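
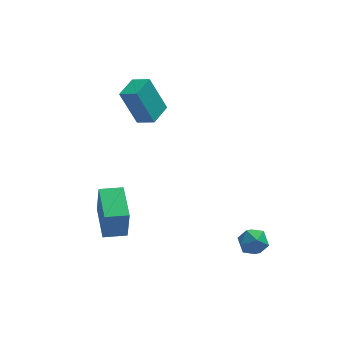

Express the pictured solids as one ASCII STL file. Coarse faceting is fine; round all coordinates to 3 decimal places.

solid 
facet normal -0.998 -0.049 0.049
outer loop
vertex -3.928 -3.966 0.682
vertex -4.009 -2.082 0.909
vertex -4.018 -3.773 -0.954
endloop
endfacet
facet normal 0.043 -0.992 -0.119
outer loop
vertex -2.911 -3.718 -1.009
vertex -3.928 -3.966 0.682
vertex -4.018 -3.773 -0.954
endloop
endfacet
facet normal -0.998 -0.049 0.049
outer loop
vertex -4.018 -3.773 -0.954
vertex -4.009 -2.082 0.909
vertex -4.099 -1.888 -0.727
endloop
endfacet
facet normal -0.055 0.117 -0.992
outer loop
vertex -4.099 -1.888 -0.727
vertex -2.911 -3.718 -1.009
vertex -4.018 -3.773 -0.954
endloop
endfacet
facet normal 0.055 -0.117 0.992
outer loop
vertex -3.928 -3.966 0.682
vertex -2.902 -2.027 0.854
vertex -4.009 -2.082 0.909
endloop
endfacet
facet normal 0.042 -0.992 -0.120
outer loop
vertex -2.821 -3.912 0.627
vertex -3.928 -3.966 0.682
vertex -2.911 -3.718 -1.009
endloop
endfacet
facet normal 0.055 -0.117 0.992
outer loop
vertex -2.821 -3.912 0.627
vertex -2.902 -2.027 0.854
vertex -3.928 -3.966 0.682
endloop
endfacet
facet normal -0.043 0.992 0.120
outer loop
vertex -4.009 -2.082 0.909
vertex -2.902 -2.027 0.854
vertex -4.099 -1.888 -0.727
endloop
endfacet
facet normal -0.055 0.117 -0.992
outer loop
vertex -2.992 -1.834 -0.782
vertex -2.911 -3.718 -1.009
vertex -4.099 -1.888 -0.727
endloop
endfacet
facet normal -0.042 0.992 0.119
outer loop
vertex -4.099 -1.888 -0.727
vertex -2.902 -2.027 0.854
vertex -2.992 -1.834 -0.782
endloop
endfacet
facet normal 0.998 0.049 -0.049
outer loop
vertex -2.992 -1.834 -0.782
vertex -2.821 -3.912 0.627
vertex -2.911 -3.718 -1.009
endloop
endfacet
facet normal 0.998 0.049 -0.049
outer loop
vertex -2.902 -2.027 0.854
vertex -2.821 -3.912 0.627
vertex -2.992 -1.834 -0.782
endloop
endfacet
facet normal -0.866 0.130 0.483
outer loop
vertex 2.147 -2.892 -2.655
vertex 2.177 -3.648 -2.398
vertex 2.507 -3.064 -1.963
endloop
endfacet
facet normal -0.501 0.742 0.445
outer loop
vertex 2.147 -2.892 -2.655
vertex 2.507 -3.064 -1.963
vertex 2.838 -2.539 -2.465
endloop
endfacet
facet normal -0.387 0.889 -0.244
outer loop
vertex 2.147 -2.892 -2.655
vertex 2.838 -2.539 -2.465
vertex 2.714 -2.798 -3.211
endloop
endfacet
facet normal -0.681 0.368 -0.633
outer loop
vertex 2.147 -2.892 -2.655
vertex 2.714 -2.798 -3.211
vertex 2.305 -3.483 -3.169
endloop
endfacet
facet normal -0.978 -0.101 -0.184
outer loop
vertex 2.147 -2.892 -2.655
vertex 2.305 -3.483 -3.169
vertex 2.177 -3.648 -2.398
endloop
endfacet
facet normal 0.134 0.640 0.757
outer loop
vertex 2.838 -2.539 -2.465
vertex 2.507 -3.064 -1.963
vertex 3.295 -3.077 -2.091
endloop
endfacet
facet normal -0.458 -0.350 0.817
outer loop
vertex 2.507 -3.064 -1.963
vertex 2.177 -3.648 -2.398
vertex 2.886 -3.762 -2.049
endloop
endfacet
facet normal -0.639 -0.724 -0.261
outer loop
vertex 2.177 -3.648 -2.398
vertex 2.305 -3.483 -3.169
vertex 2.762 -4.021 -2.795
endloop
endfacet
facet normal -0.160 0.035 -0.987
outer loop
vertex 2.305 -3.483 -3.169
vertex 2.714 -2.798 -3.211
vertex 3.093 -3.496 -3.297
endloop
endfacet
facet normal 0.317 0.878 -0.358
outer loop
vertex 2.714 -2.798 -3.211
vertex 2.838 -2.539 -2.465
vertex 3.423 -2.912 -2.862
endloop
endfacet
facet normal 0.681 -0.368 0.633
outer loop
vertex 3.453 -3.668 -2.605
vertex 3.295 -3.077 -2.091
vertex 2.886 -3.762 -2.049
endloop
endfacet
facet normal 0.387 -0.889 0.244
outer loop
vertex 3.453 -3.668 -2.605
vertex 2.886 -3.762 -2.049
vertex 2.762 -4.021 -2.795
endloop
endfacet
facet normal 0.501 -0.742 -0.445
outer loop
vertex 3.453 -3.668 -2.605
vertex 2.762 -4.021 -2.795
vertex 3.093 -3.496 -3.297
endloop
endfacet
facet normal 0.866 -0.130 -0.483
outer loop
vertex 3.453 -3.668 -2.605
vertex 3.093 -3.496 -3.297
vertex 3.423 -2.912 -2.862
endloop
endfacet
facet normal 0.978 0.101 0.184
outer loop
vertex 3.453 -3.668 -2.605
vertex 3.423 -2.912 -2.862
vertex 3.295 -3.077 -2.091
endloop
endfacet
facet normal 0.160 -0.035 0.987
outer loop
vertex 2.886 -3.762 -2.049
vertex 3.295 -3.077 -2.091
vertex 2.507 -3.064 -1.963
endloop
endfacet
facet normal -0.317 -0.878 0.358
outer loop
vertex 2.762 -4.021 -2.795
vertex 2.886 -3.762 -2.049
vertex 2.177 -3.648 -2.398
endloop
endfacet
facet normal -0.134 -0.640 -0.757
outer loop
vertex 3.093 -3.496 -3.297
vertex 2.762 -4.021 -2.795
vertex 2.305 -3.483 -3.169
endloop
endfacet
facet normal 0.458 0.350 -0.817
outer loop
vertex 3.423 -2.912 -2.862
vertex 3.093 -3.496 -3.297
vertex 2.714 -2.798 -3.211
endloop
endfacet
facet normal 0.639 0.724 0.261
outer loop
vertex 3.295 -3.077 -2.091
vertex 3.423 -2.912 -2.862
vertex 2.838 -2.539 -2.465
endloop
endfacet
facet normal -0.557 -0.827 -0.078
outer loop
vertex -1.867 2.021 3.894
vertex -2.614 2.563 3.485
vertex -1.099 1.679 2.035
endloop
endfacet
facet normal 0.740 -0.537 0.405
outer loop
vertex -0.386 2.737 2.135
vertex -1.867 2.021 3.894
vertex -1.099 1.679 2.035
endloop
endfacet
facet normal -0.557 -0.827 -0.078
outer loop
vertex -1.099 1.679 2.035
vertex -2.614 2.563 3.485
vertex -1.846 2.221 1.626
endloop
endfacet
facet normal 0.377 -0.168 -0.911
outer loop
vertex -1.846 2.221 1.626
vertex -0.386 2.737 2.135
vertex -1.099 1.679 2.035
endloop
endfacet
facet normal -0.377 0.168 0.911
outer loop
vertex -1.867 2.021 3.894
vertex -1.901 3.621 3.585
vertex -2.614 2.563 3.485
endloop
endfacet
facet normal 0.740 -0.537 0.405
outer loop
vertex -1.154 3.079 3.994
vertex -1.867 2.021 3.894
vertex -0.386 2.737 2.135
endloop
endfacet
facet normal -0.377 0.168 0.911
outer loop
vertex -1.154 3.079 3.994
vertex -1.901 3.621 3.585
vertex -1.867 2.021 3.894
endloop
endfacet
facet normal -0.740 0.537 -0.405
outer loop
vertex -2.614 2.563 3.485
vertex -1.901 3.621 3.585
vertex -1.846 2.221 1.626
endloop
endfacet
facet normal 0.377 -0.168 -0.911
outer loop
vertex -1.133 3.279 1.726
vertex -0.386 2.737 2.135
vertex -1.846 2.221 1.626
endloop
endfacet
facet normal -0.740 0.537 -0.405
outer loop
vertex -1.846 2.221 1.626
vertex -1.901 3.621 3.585
vertex -1.133 3.279 1.726
endloop
endfacet
facet normal 0.557 0.827 0.078
outer loop
vertex -1.133 3.279 1.726
vertex -1.154 3.079 3.994
vertex -0.386 2.737 2.135
endloop
endfacet
facet normal 0.557 0.827 0.078
outer loop
vertex -1.901 3.621 3.585
vertex -1.154 3.079 3.994
vertex -1.133 3.279 1.726
endloop
endfacet

endsolid


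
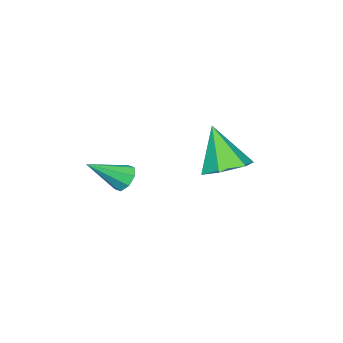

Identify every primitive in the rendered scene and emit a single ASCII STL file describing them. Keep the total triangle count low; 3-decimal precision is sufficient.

solid 
facet normal -0.731 0.384 -0.564
outer loop
vertex 1.197 2.419 1.178
vertex 0.868 1.872 1.232
vertex 0.897 2.418 1.566
endloop
endfacet
facet normal 0.523 0.749 0.406
outer loop
vertex 1.197 2.419 1.178
vertex 0.897 2.418 1.566
vertex 2.132 1.208 2.208
endloop
endfacet
facet normal -0.731 0.384 -0.564
outer loop
vertex 0.897 2.418 1.566
vertex 0.868 1.872 1.232
vertex 0.58 2.097 1.758
endloop
endfacet
facet normal 0.029 0.492 0.870
outer loop
vertex 0.897 2.418 1.566
vertex 0.58 2.097 1.758
vertex 2.132 1.208 2.208
endloop
endfacet
facet normal -0.731 0.384 -0.564
outer loop
vertex 0.58 2.097 1.758
vertex 0.868 1.872 1.232
vertex 0.432 1.645 1.642
endloop
endfacet
facet normal -0.343 -0.127 0.931
outer loop
vertex 0.58 2.097 1.758
vertex 0.432 1.645 1.642
vertex 2.132 1.208 2.208
endloop
endfacet
facet normal -0.731 0.384 -0.564
outer loop
vertex 0.432 1.645 1.642
vertex 0.868 1.872 1.232
vertex 0.539 1.326 1.286
endloop
endfacet
facet normal -0.375 -0.744 0.553
outer loop
vertex 0.432 1.645 1.642
vertex 0.539 1.326 1.286
vertex 2.132 1.208 2.208
endloop
endfacet
facet normal -0.731 0.385 -0.564
outer loop
vertex 0.539 1.326 1.286
vertex 0.868 1.872 1.232
vertex 0.839 1.327 0.898
endloop
endfacet
facet normal -0.050 -0.998 -0.041
outer loop
vertex 0.539 1.326 1.286
vertex 0.839 1.327 0.898
vertex 2.132 1.208 2.208
endloop
endfacet
facet normal -0.732 0.384 -0.563
outer loop
vertex 0.839 1.327 0.898
vertex 0.868 1.872 1.232
vertex 1.155 1.648 0.706
endloop
endfacet
facet normal 0.444 -0.740 -0.506
outer loop
vertex 0.839 1.327 0.898
vertex 1.155 1.648 0.706
vertex 2.132 1.208 2.208
endloop
endfacet
facet normal -0.731 0.385 -0.563
outer loop
vertex 1.155 1.648 0.706
vertex 0.868 1.872 1.232
vertex 1.304 2.1 0.822
endloop
endfacet
facet normal 0.815 -0.123 -0.566
outer loop
vertex 1.155 1.648 0.706
vertex 1.304 2.1 0.822
vertex 2.132 1.208 2.208
endloop
endfacet
facet normal -0.731 0.384 -0.564
outer loop
vertex 1.304 2.1 0.822
vertex 0.868 1.872 1.232
vertex 1.197 2.419 1.178
endloop
endfacet
facet normal 0.848 0.495 -0.188
outer loop
vertex 1.304 2.1 0.822
vertex 1.197 2.419 1.178
vertex 2.132 1.208 2.208
endloop
endfacet
facet normal 0.086 0.455 -0.887
outer loop
vertex -2.139 3.744 1.026
vertex -3.05 3.358 0.74
vertex -3.004 4.272 1.213
endloop
endfacet
facet normal 0.460 0.492 0.739
outer loop
vertex -2.139 3.744 1.026
vertex -3.004 4.272 1.213
vertex -3.23 2.402 2.6
endloop
endfacet
facet normal 0.085 0.455 -0.887
outer loop
vertex -3.004 4.272 1.213
vertex -3.05 3.358 0.74
vertex -3.915 3.885 0.927
endloop
endfacet
facet normal -0.456 0.565 0.688
outer loop
vertex -3.004 4.272 1.213
vertex -3.915 3.885 0.927
vertex -3.23 2.402 2.6
endloop
endfacet
facet normal 0.086 0.456 -0.886
outer loop
vertex -3.915 3.885 0.927
vertex -3.05 3.358 0.74
vertex -3.961 2.972 0.453
endloop
endfacet
facet normal -0.950 -0.105 0.295
outer loop
vertex -3.915 3.885 0.927
vertex -3.961 2.972 0.453
vertex -3.23 2.402 2.6
endloop
endfacet
facet normal 0.086 0.456 -0.886
outer loop
vertex -3.961 2.972 0.453
vertex -3.05 3.358 0.74
vertex -3.096 2.445 0.266
endloop
endfacet
facet normal -0.527 -0.849 -0.046
outer loop
vertex -3.961 2.972 0.453
vertex -3.096 2.445 0.266
vertex -3.23 2.402 2.6
endloop
endfacet
facet normal 0.085 0.456 -0.886
outer loop
vertex -3.096 2.445 0.266
vertex -3.05 3.358 0.74
vertex -2.185 2.831 0.552
endloop
endfacet
facet normal 0.389 -0.921 0.005
outer loop
vertex -3.096 2.445 0.266
vertex -2.185 2.831 0.552
vertex -3.23 2.402 2.6
endloop
endfacet
facet normal 0.085 0.456 -0.886
outer loop
vertex -2.185 2.831 0.552
vertex -3.05 3.358 0.74
vertex -2.139 3.744 1.026
endloop
endfacet
facet normal 0.883 -0.251 0.398
outer loop
vertex -2.185 2.831 0.552
vertex -2.139 3.744 1.026
vertex -3.23 2.402 2.6
endloop
endfacet

endsolid


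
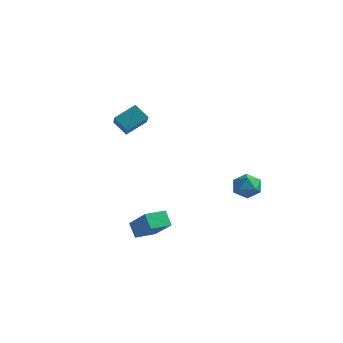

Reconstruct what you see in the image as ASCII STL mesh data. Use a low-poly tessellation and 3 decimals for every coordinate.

solid 
facet normal -0.554 0.669 -0.496
outer loop
vertex -2.867 1.355 3.962
vertex -2.091 1.445 3.216
vertex -3.46 0.313 3.219
endloop
endfacet
facet normal -0.718 -0.084 0.691
outer loop
vertex -2.269 -1.125 4.284
vertex -2.867 1.355 3.962
vertex -3.46 0.313 3.219
endloop
endfacet
facet normal -0.554 0.669 -0.495
outer loop
vertex -3.46 0.313 3.219
vertex -2.091 1.445 3.216
vertex -2.684 0.404 2.473
endloop
endfacet
facet normal -0.420 -0.739 -0.527
outer loop
vertex -2.684 0.404 2.473
vertex -2.269 -1.125 4.284
vertex -3.46 0.313 3.219
endloop
endfacet
facet normal 0.421 0.739 0.527
outer loop
vertex -2.867 1.355 3.962
vertex -0.9 0.007 4.281
vertex -2.091 1.445 3.216
endloop
endfacet
facet normal -0.718 -0.084 0.691
outer loop
vertex -1.676 -0.084 5.027
vertex -2.867 1.355 3.962
vertex -2.269 -1.125 4.284
endloop
endfacet
facet normal 0.420 0.738 0.527
outer loop
vertex -1.676 -0.084 5.027
vertex -0.9 0.007 4.281
vertex -2.867 1.355 3.962
endloop
endfacet
facet normal 0.718 0.084 -0.691
outer loop
vertex -2.091 1.445 3.216
vertex -0.9 0.007 4.281
vertex -2.684 0.404 2.473
endloop
endfacet
facet normal -0.421 -0.738 -0.527
outer loop
vertex -1.493 -1.035 3.538
vertex -2.269 -1.125 4.284
vertex -2.684 0.404 2.473
endloop
endfacet
facet normal 0.718 0.084 -0.691
outer loop
vertex -2.684 0.404 2.473
vertex -0.9 0.007 4.281
vertex -1.493 -1.035 3.538
endloop
endfacet
facet normal 0.554 -0.669 0.495
outer loop
vertex -1.493 -1.035 3.538
vertex -1.676 -0.084 5.027
vertex -2.269 -1.125 4.284
endloop
endfacet
facet normal 0.555 -0.669 0.495
outer loop
vertex -0.9 0.007 4.281
vertex -1.676 -0.084 5.027
vertex -1.493 -1.035 3.538
endloop
endfacet
facet normal -0.720 0.268 -0.640
outer loop
vertex -1.031 -1.54 -2.986
vertex -0.564 -0.392 -3.03
vertex -0.437 -1.812 -3.769
endloop
endfacet
facet normal -0.376 -0.926 0.036
outer loop
vertex 1.004 -2.348 -2.49
vertex -1.031 -1.54 -2.986
vertex -0.437 -1.812 -3.769
endloop
endfacet
facet normal -0.721 0.268 -0.639
outer loop
vertex -0.437 -1.812 -3.769
vertex -0.564 -0.392 -3.03
vertex 0.03 -0.664 -3.814
endloop
endfacet
facet normal 0.582 -0.267 -0.768
outer loop
vertex 0.03 -0.664 -3.814
vertex 1.004 -2.348 -2.49
vertex -0.437 -1.812 -3.769
endloop
endfacet
facet normal -0.583 0.266 0.768
outer loop
vertex -1.031 -1.54 -2.986
vertex 0.877 -0.928 -1.751
vertex -0.564 -0.392 -3.03
endloop
endfacet
facet normal -0.376 -0.926 0.036
outer loop
vertex 0.41 -2.076 -1.706
vertex -1.031 -1.54 -2.986
vertex 1.004 -2.348 -2.49
endloop
endfacet
facet normal -0.583 0.267 0.768
outer loop
vertex 0.41 -2.076 -1.706
vertex 0.877 -0.928 -1.751
vertex -1.031 -1.54 -2.986
endloop
endfacet
facet normal 0.376 0.926 -0.036
outer loop
vertex -0.564 -0.392 -3.03
vertex 0.877 -0.928 -1.751
vertex 0.03 -0.664 -3.814
endloop
endfacet
facet normal 0.583 -0.266 -0.768
outer loop
vertex 1.471 -1.2 -2.534
vertex 1.004 -2.348 -2.49
vertex 0.03 -0.664 -3.814
endloop
endfacet
facet normal 0.376 0.926 -0.036
outer loop
vertex 0.03 -0.664 -3.814
vertex 0.877 -0.928 -1.751
vertex 1.471 -1.2 -2.534
endloop
endfacet
facet normal 0.721 -0.269 0.639
outer loop
vertex 1.471 -1.2 -2.534
vertex 0.41 -2.076 -1.706
vertex 1.004 -2.348 -2.49
endloop
endfacet
facet normal 0.720 -0.268 0.640
outer loop
vertex 0.877 -0.928 -1.751
vertex 0.41 -2.076 -1.706
vertex 1.471 -1.2 -2.534
endloop
endfacet
facet normal -0.353 -0.138 0.926
outer loop
vertex 2.762 3.795 -0.27
vertex 2.47 2.983 -0.502
vertex 3.294 3.084 -0.173
endloop
endfacet
facet normal 0.218 0.291 0.932
outer loop
vertex 2.762 3.795 -0.27
vertex 3.294 3.084 -0.173
vertex 3.627 3.85 -0.49
endloop
endfacet
facet normal 0.077 0.853 0.516
outer loop
vertex 2.762 3.795 -0.27
vertex 3.627 3.85 -0.49
vertex 3.007 4.224 -1.015
endloop
endfacet
facet normal -0.583 0.772 0.253
outer loop
vertex 2.762 3.795 -0.27
vertex 3.007 4.224 -1.015
vertex 2.292 3.687 -1.022
endloop
endfacet
facet normal -0.847 0.160 0.507
outer loop
vertex 2.762 3.795 -0.27
vertex 2.292 3.687 -1.022
vertex 2.47 2.983 -0.502
endloop
endfacet
facet normal 0.764 -0.067 0.641
outer loop
vertex 3.627 3.85 -0.49
vertex 3.294 3.084 -0.173
vertex 3.868 3.073 -0.858
endloop
endfacet
facet normal -0.160 -0.758 0.633
outer loop
vertex 3.294 3.084 -0.173
vertex 2.47 2.983 -0.502
vertex 3.153 2.536 -0.865
endloop
endfacet
facet normal -0.960 -0.276 -0.045
outer loop
vertex 2.47 2.983 -0.502
vertex 2.292 3.687 -1.022
vertex 2.533 2.91 -1.39
endloop
endfacet
facet normal -0.531 0.713 -0.457
outer loop
vertex 2.292 3.687 -1.022
vertex 3.007 4.224 -1.015
vertex 2.866 3.676 -1.707
endloop
endfacet
facet normal 0.536 0.844 -0.031
outer loop
vertex 3.007 4.224 -1.015
vertex 3.627 3.85 -0.49
vertex 3.69 3.777 -1.378
endloop
endfacet
facet normal 0.583 -0.772 -0.253
outer loop
vertex 3.398 2.965 -1.61
vertex 3.868 3.073 -0.858
vertex 3.153 2.536 -0.865
endloop
endfacet
facet normal -0.077 -0.853 -0.516
outer loop
vertex 3.398 2.965 -1.61
vertex 3.153 2.536 -0.865
vertex 2.533 2.91 -1.39
endloop
endfacet
facet normal -0.218 -0.291 -0.932
outer loop
vertex 3.398 2.965 -1.61
vertex 2.533 2.91 -1.39
vertex 2.866 3.676 -1.707
endloop
endfacet
facet normal 0.353 0.138 -0.926
outer loop
vertex 3.398 2.965 -1.61
vertex 2.866 3.676 -1.707
vertex 3.69 3.777 -1.378
endloop
endfacet
facet normal 0.847 -0.160 -0.507
outer loop
vertex 3.398 2.965 -1.61
vertex 3.69 3.777 -1.378
vertex 3.868 3.073 -0.858
endloop
endfacet
facet normal 0.531 -0.713 0.457
outer loop
vertex 3.153 2.536 -0.865
vertex 3.868 3.073 -0.858
vertex 3.294 3.084 -0.173
endloop
endfacet
facet normal -0.536 -0.844 0.031
outer loop
vertex 2.533 2.91 -1.39
vertex 3.153 2.536 -0.865
vertex 2.47 2.983 -0.502
endloop
endfacet
facet normal -0.764 0.067 -0.641
outer loop
vertex 2.866 3.676 -1.707
vertex 2.533 2.91 -1.39
vertex 2.292 3.687 -1.022
endloop
endfacet
facet normal 0.160 0.758 -0.633
outer loop
vertex 3.69 3.777 -1.378
vertex 2.866 3.676 -1.707
vertex 3.007 4.224 -1.015
endloop
endfacet
facet normal 0.960 0.276 0.045
outer loop
vertex 3.868 3.073 -0.858
vertex 3.69 3.777 -1.378
vertex 3.627 3.85 -0.49
endloop
endfacet

endsolid


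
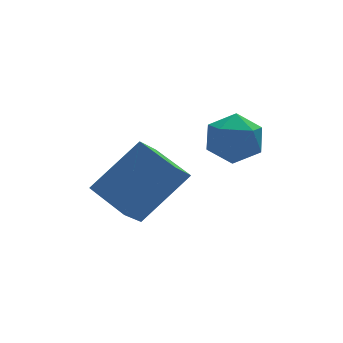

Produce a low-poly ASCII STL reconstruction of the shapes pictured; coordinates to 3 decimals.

solid 
facet normal -0.015 0.817 0.577
outer loop
vertex 0.517 2.019 3.674
vertex -0.126 1.878 3.857
vertex 0.395 1.63 4.222
endloop
endfacet
facet normal 0.644 0.548 0.533
outer loop
vertex 0.517 2.019 3.674
vertex 0.395 1.63 4.222
vertex 0.896 1.462 3.789
endloop
endfacet
facet normal 0.831 0.534 -0.155
outer loop
vertex 0.517 2.019 3.674
vertex 0.896 1.462 3.789
vertex 0.685 1.606 3.155
endloop
endfacet
facet normal 0.287 0.793 -0.538
outer loop
vertex 0.517 2.019 3.674
vertex 0.685 1.606 3.155
vertex 0.053 1.863 3.197
endloop
endfacet
facet normal -0.237 0.968 -0.086
outer loop
vertex 0.517 2.019 3.674
vertex 0.053 1.863 3.197
vertex -0.126 1.878 3.857
endloop
endfacet
facet normal 0.625 -0.123 0.771
outer loop
vertex 0.896 1.462 3.789
vertex 0.395 1.63 4.222
vertex 0.487 0.977 4.043
endloop
endfacet
facet normal -0.442 0.311 0.842
outer loop
vertex 0.395 1.63 4.222
vertex -0.126 1.878 3.857
vertex -0.145 1.234 4.085
endloop
endfacet
facet normal -0.800 0.554 -0.230
outer loop
vertex -0.126 1.878 3.857
vertex 0.053 1.863 3.197
vertex -0.356 1.378 3.451
endloop
endfacet
facet normal 0.046 0.270 -0.962
outer loop
vertex 0.053 1.863 3.197
vertex 0.685 1.606 3.155
vertex 0.145 1.21 3.018
endloop
endfacet
facet normal 0.928 -0.149 -0.342
outer loop
vertex 0.685 1.606 3.155
vertex 0.896 1.462 3.789
vertex 0.666 0.962 3.383
endloop
endfacet
facet normal -0.287 -0.793 0.538
outer loop
vertex 0.023 0.821 3.566
vertex 0.487 0.977 4.043
vertex -0.145 1.234 4.085
endloop
endfacet
facet normal -0.831 -0.534 0.155
outer loop
vertex 0.023 0.821 3.566
vertex -0.145 1.234 4.085
vertex -0.356 1.378 3.451
endloop
endfacet
facet normal -0.644 -0.548 -0.533
outer loop
vertex 0.023 0.821 3.566
vertex -0.356 1.378 3.451
vertex 0.145 1.21 3.018
endloop
endfacet
facet normal 0.015 -0.817 -0.577
outer loop
vertex 0.023 0.821 3.566
vertex 0.145 1.21 3.018
vertex 0.666 0.962 3.383
endloop
endfacet
facet normal 0.237 -0.968 0.086
outer loop
vertex 0.023 0.821 3.566
vertex 0.666 0.962 3.383
vertex 0.487 0.977 4.043
endloop
endfacet
facet normal -0.046 -0.270 0.962
outer loop
vertex -0.145 1.234 4.085
vertex 0.487 0.977 4.043
vertex 0.395 1.63 4.222
endloop
endfacet
facet normal -0.928 0.149 0.342
outer loop
vertex -0.356 1.378 3.451
vertex -0.145 1.234 4.085
vertex -0.126 1.878 3.857
endloop
endfacet
facet normal -0.625 0.123 -0.771
outer loop
vertex 0.145 1.21 3.018
vertex -0.356 1.378 3.451
vertex 0.053 1.863 3.197
endloop
endfacet
facet normal 0.442 -0.311 -0.842
outer loop
vertex 0.666 0.962 3.383
vertex 0.145 1.21 3.018
vertex 0.685 1.606 3.155
endloop
endfacet
facet normal 0.800 -0.554 0.230
outer loop
vertex 0.487 0.977 4.043
vertex 0.666 0.962 3.383
vertex 0.896 1.462 3.789
endloop
endfacet
facet normal -0.730 -0.085 -0.678
outer loop
vertex -2.127 1.406 1.886
vertex -2.546 2.356 2.218
vertex -1.607 1.85 1.271
endloop
endfacet
facet normal 0.384 -0.872 -0.304
outer loop
vertex -0.454 1.984 2.342
vertex -2.127 1.406 1.886
vertex -1.607 1.85 1.271
endloop
endfacet
facet normal -0.730 -0.085 -0.678
outer loop
vertex -1.607 1.85 1.271
vertex -2.546 2.356 2.218
vertex -2.026 2.8 1.603
endloop
endfacet
facet normal 0.565 0.483 -0.669
outer loop
vertex -2.026 2.8 1.603
vertex -0.454 1.984 2.342
vertex -1.607 1.85 1.271
endloop
endfacet
facet normal -0.565 -0.483 0.669
outer loop
vertex -2.127 1.406 1.886
vertex -1.393 2.49 3.289
vertex -2.546 2.356 2.218
endloop
endfacet
facet normal 0.384 -0.872 -0.304
outer loop
vertex -0.974 1.54 2.957
vertex -2.127 1.406 1.886
vertex -0.454 1.984 2.342
endloop
endfacet
facet normal -0.565 -0.483 0.669
outer loop
vertex -0.974 1.54 2.957
vertex -1.393 2.49 3.289
vertex -2.127 1.406 1.886
endloop
endfacet
facet normal -0.384 0.872 0.304
outer loop
vertex -2.546 2.356 2.218
vertex -1.393 2.49 3.289
vertex -2.026 2.8 1.603
endloop
endfacet
facet normal 0.565 0.483 -0.669
outer loop
vertex -0.873 2.934 2.674
vertex -0.454 1.984 2.342
vertex -2.026 2.8 1.603
endloop
endfacet
facet normal -0.384 0.872 0.304
outer loop
vertex -2.026 2.8 1.603
vertex -1.393 2.49 3.289
vertex -0.873 2.934 2.674
endloop
endfacet
facet normal 0.730 0.085 0.678
outer loop
vertex -0.873 2.934 2.674
vertex -0.974 1.54 2.957
vertex -0.454 1.984 2.342
endloop
endfacet
facet normal 0.730 0.085 0.678
outer loop
vertex -1.393 2.49 3.289
vertex -0.974 1.54 2.957
vertex -0.873 2.934 2.674
endloop
endfacet

endsolid


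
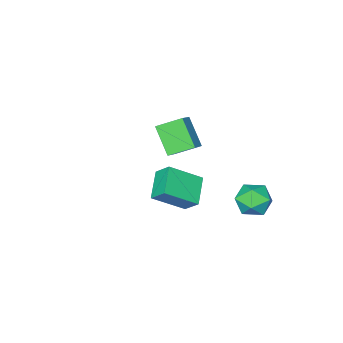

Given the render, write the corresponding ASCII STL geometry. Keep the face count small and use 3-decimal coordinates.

solid 
facet normal -0.651 -0.613 0.447
outer loop
vertex 0.304 1.744 -0.046
vertex -1.08 2.463 -1.077
vertex 0.484 0.999 -0.807
endloop
endfacet
facet normal 0.740 -0.384 0.551
outer loop
vertex 1.5 1.957 -1.503
vertex 0.304 1.744 -0.046
vertex 0.484 0.999 -0.807
endloop
endfacet
facet normal -0.651 -0.614 0.446
outer loop
vertex 0.484 0.999 -0.807
vertex -1.08 2.463 -1.077
vertex -0.9 1.718 -1.839
endloop
endfacet
facet normal 0.167 -0.689 -0.705
outer loop
vertex -0.9 1.718 -1.839
vertex 1.5 1.957 -1.503
vertex 0.484 0.999 -0.807
endloop
endfacet
facet normal -0.167 0.689 0.705
outer loop
vertex 0.304 1.744 -0.046
vertex -0.064 3.421 -1.773
vertex -1.08 2.463 -1.077
endloop
endfacet
facet normal 0.740 -0.385 0.551
outer loop
vertex 1.32 2.702 -0.741
vertex 0.304 1.744 -0.046
vertex 1.5 1.957 -1.503
endloop
endfacet
facet normal -0.168 0.689 0.705
outer loop
vertex 1.32 2.702 -0.741
vertex -0.064 3.421 -1.773
vertex 0.304 1.744 -0.046
endloop
endfacet
facet normal -0.740 0.385 -0.551
outer loop
vertex -1.08 2.463 -1.077
vertex -0.064 3.421 -1.773
vertex -0.9 1.718 -1.839
endloop
endfacet
facet normal 0.167 -0.689 -0.705
outer loop
vertex 0.116 2.676 -2.534
vertex 1.5 1.957 -1.503
vertex -0.9 1.718 -1.839
endloop
endfacet
facet normal -0.740 0.385 -0.552
outer loop
vertex -0.9 1.718 -1.839
vertex -0.064 3.421 -1.773
vertex 0.116 2.676 -2.534
endloop
endfacet
facet normal 0.651 0.614 -0.446
outer loop
vertex 0.116 2.676 -2.534
vertex 1.32 2.702 -0.741
vertex 1.5 1.957 -1.503
endloop
endfacet
facet normal 0.652 0.613 -0.446
outer loop
vertex -0.064 3.421 -1.773
vertex 1.32 2.702 -0.741
vertex 0.116 2.676 -2.534
endloop
endfacet
facet normal 0.198 0.980 0.013
outer loop
vertex -3.855 3.547 -4.516
vertex -4.167 3.597 -3.547
vertex -3.189 3.402 -3.758
endloop
endfacet
facet normal 0.635 0.637 -0.436
outer loop
vertex -3.855 3.547 -4.516
vertex -3.189 3.402 -3.758
vertex -3.158 2.806 -4.584
endloop
endfacet
facet normal 0.234 0.305 -0.923
outer loop
vertex -3.855 3.547 -4.516
vertex -3.158 2.806 -4.584
vertex -4.117 2.633 -4.884
endloop
endfacet
facet normal -0.451 0.442 -0.776
outer loop
vertex -3.855 3.547 -4.516
vertex -4.117 2.633 -4.884
vertex -4.741 3.122 -4.243
endloop
endfacet
facet normal -0.473 0.859 -0.197
outer loop
vertex -3.855 3.547 -4.516
vertex -4.741 3.122 -4.243
vertex -4.167 3.597 -3.547
endloop
endfacet
facet normal 0.988 0.141 -0.065
outer loop
vertex -3.158 2.806 -4.584
vertex -3.189 3.402 -3.758
vertex -3.039 2.398 -3.657
endloop
endfacet
facet normal 0.281 0.695 0.662
outer loop
vertex -3.189 3.402 -3.758
vertex -4.167 3.597 -3.547
vertex -3.663 2.887 -3.016
endloop
endfacet
facet normal -0.804 0.499 0.323
outer loop
vertex -4.167 3.597 -3.547
vertex -4.741 3.122 -4.243
vertex -4.622 2.714 -3.316
endloop
endfacet
facet normal -0.769 -0.177 -0.614
outer loop
vertex -4.741 3.122 -4.243
vertex -4.117 2.633 -4.884
vertex -4.591 2.118 -4.142
endloop
endfacet
facet normal 0.339 -0.398 -0.853
outer loop
vertex -4.117 2.633 -4.884
vertex -3.158 2.806 -4.584
vertex -3.613 1.923 -4.353
endloop
endfacet
facet normal 0.451 -0.442 0.776
outer loop
vertex -3.925 1.973 -3.384
vertex -3.039 2.398 -3.657
vertex -3.663 2.887 -3.016
endloop
endfacet
facet normal -0.234 -0.305 0.923
outer loop
vertex -3.925 1.973 -3.384
vertex -3.663 2.887 -3.016
vertex -4.622 2.714 -3.316
endloop
endfacet
facet normal -0.635 -0.637 0.436
outer loop
vertex -3.925 1.973 -3.384
vertex -4.622 2.714 -3.316
vertex -4.591 2.118 -4.142
endloop
endfacet
facet normal -0.198 -0.980 -0.013
outer loop
vertex -3.925 1.973 -3.384
vertex -4.591 2.118 -4.142
vertex -3.613 1.923 -4.353
endloop
endfacet
facet normal 0.473 -0.859 0.197
outer loop
vertex -3.925 1.973 -3.384
vertex -3.613 1.923 -4.353
vertex -3.039 2.398 -3.657
endloop
endfacet
facet normal 0.769 0.177 0.614
outer loop
vertex -3.663 2.887 -3.016
vertex -3.039 2.398 -3.657
vertex -3.189 3.402 -3.758
endloop
endfacet
facet normal -0.339 0.398 0.853
outer loop
vertex -4.622 2.714 -3.316
vertex -3.663 2.887 -3.016
vertex -4.167 3.597 -3.547
endloop
endfacet
facet normal -0.988 -0.141 0.065
outer loop
vertex -4.591 2.118 -4.142
vertex -4.622 2.714 -3.316
vertex -4.741 3.122 -4.243
endloop
endfacet
facet normal -0.281 -0.695 -0.662
outer loop
vertex -3.613 1.923 -4.353
vertex -4.591 2.118 -4.142
vertex -4.117 2.633 -4.884
endloop
endfacet
facet normal 0.804 -0.499 -0.323
outer loop
vertex -3.039 2.398 -3.657
vertex -3.613 1.923 -4.353
vertex -3.158 2.806 -4.584
endloop
endfacet
facet normal -0.686 0.576 0.445
outer loop
vertex -4.938 -3.415 -2.299
vertex -4.119 -2.913 -1.685
vertex -4.73 -2.161 -3.601
endloop
endfacet
facet normal -0.718 -0.440 -0.539
outer loop
vertex -3.721 -3.007 -4.255
vertex -4.938 -3.415 -2.299
vertex -4.73 -2.161 -3.601
endloop
endfacet
facet normal -0.686 0.576 0.445
outer loop
vertex -4.73 -2.161 -3.601
vertex -4.119 -2.913 -1.685
vertex -3.911 -1.659 -2.987
endloop
endfacet
facet normal 0.114 0.689 -0.716
outer loop
vertex -3.911 -1.659 -2.987
vertex -3.721 -3.007 -4.255
vertex -4.73 -2.161 -3.601
endloop
endfacet
facet normal -0.114 -0.689 0.716
outer loop
vertex -4.938 -3.415 -2.299
vertex -3.11 -3.759 -2.339
vertex -4.119 -2.913 -1.685
endloop
endfacet
facet normal -0.718 -0.440 -0.539
outer loop
vertex -3.929 -4.261 -2.953
vertex -4.938 -3.415 -2.299
vertex -3.721 -3.007 -4.255
endloop
endfacet
facet normal -0.114 -0.689 0.716
outer loop
vertex -3.929 -4.261 -2.953
vertex -3.11 -3.759 -2.339
vertex -4.938 -3.415 -2.299
endloop
endfacet
facet normal 0.718 0.440 0.539
outer loop
vertex -4.119 -2.913 -1.685
vertex -3.11 -3.759 -2.339
vertex -3.911 -1.659 -2.987
endloop
endfacet
facet normal 0.114 0.689 -0.716
outer loop
vertex -2.902 -2.505 -3.641
vertex -3.721 -3.007 -4.255
vertex -3.911 -1.659 -2.987
endloop
endfacet
facet normal 0.718 0.440 0.539
outer loop
vertex -3.911 -1.659 -2.987
vertex -3.11 -3.759 -2.339
vertex -2.902 -2.505 -3.641
endloop
endfacet
facet normal 0.686 -0.576 -0.445
outer loop
vertex -2.902 -2.505 -3.641
vertex -3.929 -4.261 -2.953
vertex -3.721 -3.007 -4.255
endloop
endfacet
facet normal 0.686 -0.576 -0.445
outer loop
vertex -3.11 -3.759 -2.339
vertex -3.929 -4.261 -2.953
vertex -2.902 -2.505 -3.641
endloop
endfacet

endsolid


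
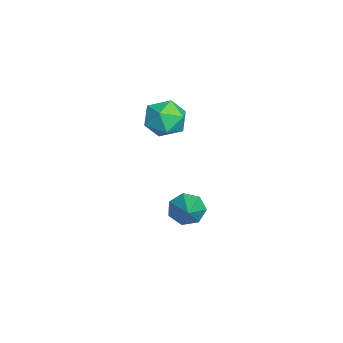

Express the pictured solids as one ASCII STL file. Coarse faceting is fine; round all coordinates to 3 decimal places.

solid 
facet normal 0.369 0.321 0.872
outer loop
vertex 2.754 3.174 2.889
vertex 1.988 2.699 3.388
vertex 2.869 2.198 3.2
endloop
endfacet
facet normal 0.890 0.230 0.394
outer loop
vertex 2.754 3.174 2.889
vertex 2.869 2.198 3.2
vertex 3.206 2.485 2.27
endloop
endfacet
facet normal 0.747 0.643 -0.170
outer loop
vertex 2.754 3.174 2.889
vertex 3.206 2.485 2.27
vertex 2.534 3.163 1.883
endloop
endfacet
facet normal 0.136 0.990 -0.041
outer loop
vertex 2.754 3.174 2.889
vertex 2.534 3.163 1.883
vertex 1.781 3.295 2.574
endloop
endfacet
facet normal -0.097 0.791 0.604
outer loop
vertex 2.754 3.174 2.889
vertex 1.781 3.295 2.574
vertex 1.988 2.699 3.388
endloop
endfacet
facet normal 0.875 -0.450 0.178
outer loop
vertex 3.206 2.485 2.27
vertex 2.869 2.198 3.2
vertex 2.719 1.585 2.386
endloop
endfacet
facet normal 0.031 -0.302 0.953
outer loop
vertex 2.869 2.198 3.2
vertex 1.988 2.699 3.388
vertex 1.966 1.717 3.077
endloop
endfacet
facet normal -0.722 0.458 0.519
outer loop
vertex 1.988 2.699 3.388
vertex 1.781 3.295 2.574
vertex 1.294 2.395 2.69
endloop
endfacet
facet normal -0.344 0.779 -0.524
outer loop
vertex 1.781 3.295 2.574
vertex 2.534 3.163 1.883
vertex 1.631 2.682 1.76
endloop
endfacet
facet normal 0.643 0.218 -0.734
outer loop
vertex 2.534 3.163 1.883
vertex 3.206 2.485 2.27
vertex 2.512 2.181 1.572
endloop
endfacet
facet normal -0.136 -0.990 0.041
outer loop
vertex 1.746 1.706 2.071
vertex 2.719 1.585 2.386
vertex 1.966 1.717 3.077
endloop
endfacet
facet normal -0.747 -0.643 0.170
outer loop
vertex 1.746 1.706 2.071
vertex 1.966 1.717 3.077
vertex 1.294 2.395 2.69
endloop
endfacet
facet normal -0.890 -0.230 -0.394
outer loop
vertex 1.746 1.706 2.071
vertex 1.294 2.395 2.69
vertex 1.631 2.682 1.76
endloop
endfacet
facet normal -0.369 -0.321 -0.872
outer loop
vertex 1.746 1.706 2.071
vertex 1.631 2.682 1.76
vertex 2.512 2.181 1.572
endloop
endfacet
facet normal 0.097 -0.791 -0.604
outer loop
vertex 1.746 1.706 2.071
vertex 2.512 2.181 1.572
vertex 2.719 1.585 2.386
endloop
endfacet
facet normal 0.344 -0.779 0.524
outer loop
vertex 1.966 1.717 3.077
vertex 2.719 1.585 2.386
vertex 2.869 2.198 3.2
endloop
endfacet
facet normal -0.643 -0.218 0.734
outer loop
vertex 1.294 2.395 2.69
vertex 1.966 1.717 3.077
vertex 1.988 2.699 3.388
endloop
endfacet
facet normal -0.875 0.450 -0.178
outer loop
vertex 1.631 2.682 1.76
vertex 1.294 2.395 2.69
vertex 1.781 3.295 2.574
endloop
endfacet
facet normal -0.031 0.302 -0.953
outer loop
vertex 2.512 2.181 1.572
vertex 1.631 2.682 1.76
vertex 2.534 3.163 1.883
endloop
endfacet
facet normal 0.722 -0.458 -0.519
outer loop
vertex 2.719 1.585 2.386
vertex 2.512 2.181 1.572
vertex 3.206 2.485 2.27
endloop
endfacet
facet normal -0.856 0.006 -0.517
outer loop
vertex 3.138 3.802 -3.382
vertex 2.787 3.317 -2.807
vertex 2.812 4.146 -2.839
endloop
endfacet
facet normal 0.531 0.823 -0.203
outer loop
vertex 3.138 3.802 -3.382
vertex 2.812 4.146 -2.839
vertex 4.533 3.303 -1.753
endloop
endfacet
facet normal -0.856 0.006 -0.517
outer loop
vertex 2.812 4.146 -2.839
vertex 2.787 3.317 -2.807
vertex 2.468 3.865 -2.272
endloop
endfacet
facet normal 0.110 0.862 0.494
outer loop
vertex 2.812 4.146 -2.839
vertex 2.468 3.865 -2.272
vertex 4.533 3.303 -1.753
endloop
endfacet
facet normal -0.856 0.006 -0.517
outer loop
vertex 2.468 3.865 -2.272
vertex 2.787 3.317 -2.807
vertex 2.364 3.171 -2.108
endloop
endfacet
facet normal -0.171 0.251 0.953
outer loop
vertex 2.468 3.865 -2.272
vertex 2.364 3.171 -2.108
vertex 4.533 3.303 -1.753
endloop
endfacet
facet normal -0.856 0.007 -0.517
outer loop
vertex 2.364 3.171 -2.108
vertex 2.787 3.317 -2.807
vertex 2.578 2.587 -2.471
endloop
endfacet
facet normal -0.102 -0.552 0.828
outer loop
vertex 2.364 3.171 -2.108
vertex 2.578 2.587 -2.471
vertex 4.533 3.303 -1.753
endloop
endfacet
facet normal -0.856 0.007 -0.517
outer loop
vertex 2.578 2.587 -2.471
vertex 2.787 3.317 -2.807
vertex 2.95 2.552 -3.087
endloop
endfacet
facet normal 0.266 -0.940 0.214
outer loop
vertex 2.578 2.587 -2.471
vertex 2.95 2.552 -3.087
vertex 4.533 3.303 -1.753
endloop
endfacet
facet normal -0.856 0.007 -0.517
outer loop
vertex 2.95 2.552 -3.087
vertex 2.787 3.317 -2.807
vertex 3.199 3.093 -3.492
endloop
endfacet
facet normal 0.656 -0.622 -0.428
outer loop
vertex 2.95 2.552 -3.087
vertex 3.199 3.093 -3.492
vertex 4.533 3.303 -1.753
endloop
endfacet
facet normal -0.856 0.007 -0.517
outer loop
vertex 3.199 3.093 -3.492
vertex 2.787 3.317 -2.807
vertex 3.138 3.802 -3.382
endloop
endfacet
facet normal 0.773 0.162 -0.613
outer loop
vertex 3.199 3.093 -3.492
vertex 3.138 3.802 -3.382
vertex 4.533 3.303 -1.753
endloop
endfacet

endsolid


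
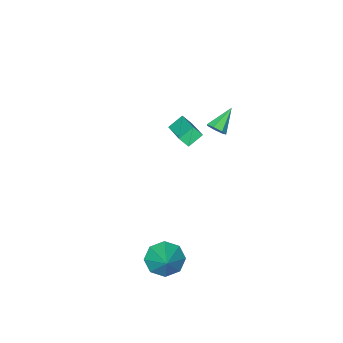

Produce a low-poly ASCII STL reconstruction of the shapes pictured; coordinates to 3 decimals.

solid 
facet normal 0.810 0.110 -0.576
outer loop
vertex -1.3 0.704 3.126
vertex -1.612 1.078 2.759
vertex -1.281 1.218 3.251
endloop
endfacet
facet normal 0.291 -0.236 0.927
outer loop
vertex -1.3 0.704 3.126
vertex -1.281 1.218 3.251
vertex -2.908 0.902 3.681
endloop
endfacet
facet normal 0.810 0.110 -0.576
outer loop
vertex -1.281 1.218 3.251
vertex -1.612 1.078 2.759
vertex -1.511 1.626 3.006
endloop
endfacet
facet normal 0.110 0.556 0.824
outer loop
vertex -1.281 1.218 3.251
vertex -1.511 1.626 3.006
vertex -2.908 0.902 3.681
endloop
endfacet
facet normal 0.810 0.111 -0.576
outer loop
vertex -1.511 1.626 3.006
vertex -1.612 1.078 2.759
vertex -1.818 1.622 2.574
endloop
endfacet
facet normal -0.352 0.904 0.242
outer loop
vertex -1.511 1.626 3.006
vertex -1.818 1.622 2.574
vertex -2.908 0.902 3.681
endloop
endfacet
facet normal 0.809 0.110 -0.577
outer loop
vertex -1.818 1.622 2.574
vertex -1.612 1.078 2.759
vertex -1.97 1.208 2.282
endloop
endfacet
facet normal -0.747 0.544 -0.382
outer loop
vertex -1.818 1.622 2.574
vertex -1.97 1.208 2.282
vertex -2.908 0.902 3.681
endloop
endfacet
facet normal 0.809 0.109 -0.577
outer loop
vertex -1.97 1.208 2.282
vertex -1.612 1.078 2.759
vertex -1.853 0.696 2.349
endloop
endfacet
facet normal -0.777 -0.253 -0.576
outer loop
vertex -1.97 1.208 2.282
vertex -1.853 0.696 2.349
vertex -2.908 0.902 3.681
endloop
endfacet
facet normal 0.809 0.109 -0.578
outer loop
vertex -1.853 0.696 2.349
vertex -1.612 1.078 2.759
vertex -1.555 0.472 2.724
endloop
endfacet
facet normal -0.420 -0.886 -0.196
outer loop
vertex -1.853 0.696 2.349
vertex -1.555 0.472 2.724
vertex -2.908 0.902 3.681
endloop
endfacet
facet normal 0.810 0.109 -0.577
outer loop
vertex -1.555 0.472 2.724
vertex -1.612 1.078 2.759
vertex -1.3 0.704 3.126
endloop
endfacet
facet normal 0.055 -0.879 0.473
outer loop
vertex -1.555 0.472 2.724
vertex -1.3 0.704 3.126
vertex -2.908 0.902 3.681
endloop
endfacet
facet normal -0.408 0.507 -0.759
outer loop
vertex -4.784 -4.094 -1.999
vertex -3.867 -2.248 -1.259
vertex -3.891 -4.291 -2.611
endloop
endfacet
facet normal -0.418 -0.843 -0.339
outer loop
vertex -3.553 -4.712 -1.981
vertex -4.784 -4.094 -1.999
vertex -3.891 -4.291 -2.611
endloop
endfacet
facet normal -0.409 0.507 -0.759
outer loop
vertex -3.891 -4.291 -2.611
vertex -3.867 -2.248 -1.259
vertex -2.975 -2.445 -1.871
endloop
endfacet
facet normal 0.812 -0.180 -0.556
outer loop
vertex -2.975 -2.445 -1.871
vertex -3.553 -4.712 -1.981
vertex -3.891 -4.291 -2.611
endloop
endfacet
facet normal -0.811 0.180 0.556
outer loop
vertex -4.784 -4.094 -1.999
vertex -3.529 -2.669 -0.629
vertex -3.867 -2.248 -1.259
endloop
endfacet
facet normal -0.418 -0.843 -0.338
outer loop
vertex -4.445 -4.515 -1.369
vertex -4.784 -4.094 -1.999
vertex -3.553 -4.712 -1.981
endloop
endfacet
facet normal -0.811 0.179 0.556
outer loop
vertex -4.445 -4.515 -1.369
vertex -3.529 -2.669 -0.629
vertex -4.784 -4.094 -1.999
endloop
endfacet
facet normal 0.418 0.843 0.339
outer loop
vertex -3.867 -2.248 -1.259
vertex -3.529 -2.669 -0.629
vertex -2.975 -2.445 -1.871
endloop
endfacet
facet normal 0.811 -0.180 -0.557
outer loop
vertex -2.636 -2.866 -1.241
vertex -3.553 -4.712 -1.981
vertex -2.975 -2.445 -1.871
endloop
endfacet
facet normal 0.418 0.843 0.338
outer loop
vertex -2.975 -2.445 -1.871
vertex -3.529 -2.669 -0.629
vertex -2.636 -2.866 -1.241
endloop
endfacet
facet normal 0.409 -0.507 0.759
outer loop
vertex -2.636 -2.866 -1.241
vertex -4.445 -4.515 -1.369
vertex -3.553 -4.712 -1.981
endloop
endfacet
facet normal 0.408 -0.507 0.759
outer loop
vertex -3.529 -2.669 -0.629
vertex -4.445 -4.515 -1.369
vertex -2.636 -2.866 -1.241
endloop
endfacet
facet normal -0.497 -0.626 -0.601
outer loop
vertex 3.689 2.864 -5.151
vertex 3.255 2.365 -4.272
vertex 2.96 3.211 -4.91
endloop
endfacet
facet normal 0.297 0.881 -0.369
outer loop
vertex 3.689 2.864 -5.151
vertex 2.96 3.211 -4.91
vertex 4.185 3.535 -3.148
endloop
endfacet
facet normal -0.497 -0.626 -0.600
outer loop
vertex 2.96 3.211 -4.91
vertex 3.255 2.365 -4.272
vertex 2.405 3.062 -4.295
endloop
endfacet
facet normal -0.258 0.966 0.002
outer loop
vertex 2.96 3.211 -4.91
vertex 2.405 3.062 -4.295
vertex 4.185 3.535 -3.148
endloop
endfacet
facet normal -0.497 -0.626 -0.600
outer loop
vertex 2.405 3.062 -4.295
vertex 3.255 2.365 -4.272
vertex 2.347 2.505 -3.666
endloop
endfacet
facet normal -0.522 0.662 0.538
outer loop
vertex 2.405 3.062 -4.295
vertex 2.347 2.505 -3.666
vertex 4.185 3.535 -3.148
endloop
endfacet
facet normal -0.497 -0.626 -0.600
outer loop
vertex 2.347 2.505 -3.666
vertex 3.255 2.365 -4.272
vertex 2.822 1.865 -3.392
endloop
endfacet
facet normal -0.342 0.144 0.929
outer loop
vertex 2.347 2.505 -3.666
vertex 2.822 1.865 -3.392
vertex 4.185 3.535 -3.148
endloop
endfacet
facet normal -0.498 -0.626 -0.600
outer loop
vertex 2.822 1.865 -3.392
vertex 3.255 2.365 -4.272
vertex 3.55 1.518 -3.634
endloop
endfacet
facet normal 0.178 -0.283 0.942
outer loop
vertex 2.822 1.865 -3.392
vertex 3.55 1.518 -3.634
vertex 4.185 3.535 -3.148
endloop
endfacet
facet normal -0.496 -0.626 -0.601
outer loop
vertex 3.55 1.518 -3.634
vertex 3.255 2.365 -4.272
vertex 4.106 1.667 -4.248
endloop
endfacet
facet normal 0.732 -0.369 0.573
outer loop
vertex 3.55 1.518 -3.634
vertex 4.106 1.667 -4.248
vertex 4.185 3.535 -3.148
endloop
endfacet
facet normal -0.497 -0.626 -0.601
outer loop
vertex 4.106 1.667 -4.248
vertex 3.255 2.365 -4.272
vertex 4.163 2.225 -4.877
endloop
endfacet
facet normal 0.997 -0.063 0.035
outer loop
vertex 4.106 1.667 -4.248
vertex 4.163 2.225 -4.877
vertex 4.185 3.535 -3.148
endloop
endfacet
facet normal -0.497 -0.626 -0.601
outer loop
vertex 4.163 2.225 -4.877
vertex 3.255 2.365 -4.272
vertex 3.689 2.864 -5.151
endloop
endfacet
facet normal 0.817 0.454 -0.355
outer loop
vertex 4.163 2.225 -4.877
vertex 3.689 2.864 -5.151
vertex 4.185 3.535 -3.148
endloop
endfacet

endsolid


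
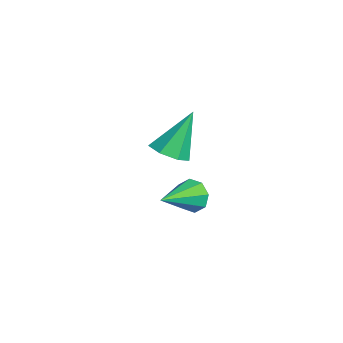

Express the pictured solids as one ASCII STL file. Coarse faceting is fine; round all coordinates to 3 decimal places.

solid 
facet normal 0.181 -0.486 -0.855
outer loop
vertex -0.421 2.64 -2.763
vertex -0.833 2.061 -2.521
vertex -1.055 2.663 -2.91
endloop
endfacet
facet normal 0.069 0.987 -0.144
outer loop
vertex -0.421 2.64 -2.763
vertex -1.055 2.663 -2.91
vertex -1.167 2.959 -0.939
endloop
endfacet
facet normal 0.181 -0.486 -0.855
outer loop
vertex -1.055 2.663 -2.91
vertex -0.833 2.061 -2.521
vertex -1.521 2.232 -2.764
endloop
endfacet
facet normal -0.696 0.703 -0.145
outer loop
vertex -1.055 2.663 -2.91
vertex -1.521 2.232 -2.764
vertex -1.167 2.959 -0.939
endloop
endfacet
facet normal 0.182 -0.485 -0.855
outer loop
vertex -1.521 2.232 -2.764
vertex -0.833 2.061 -2.521
vertex -1.469 1.673 -2.436
endloop
endfacet
facet normal -0.983 0.017 0.184
outer loop
vertex -1.521 2.232 -2.764
vertex -1.469 1.673 -2.436
vertex -1.167 2.959 -0.939
endloop
endfacet
facet normal 0.182 -0.486 -0.855
outer loop
vertex -1.469 1.673 -2.436
vertex -0.833 2.061 -2.521
vertex -0.938 1.406 -2.171
endloop
endfacet
facet normal -0.578 -0.558 0.596
outer loop
vertex -1.469 1.673 -2.436
vertex -0.938 1.406 -2.171
vertex -1.167 2.959 -0.939
endloop
endfacet
facet normal 0.180 -0.486 -0.855
outer loop
vertex -0.938 1.406 -2.171
vertex -0.833 2.061 -2.521
vertex -0.327 1.632 -2.171
endloop
endfacet
facet normal 0.217 -0.587 0.780
outer loop
vertex -0.938 1.406 -2.171
vertex -0.327 1.632 -2.171
vertex -1.167 2.959 -0.939
endloop
endfacet
facet normal 0.180 -0.485 -0.856
outer loop
vertex -0.327 1.632 -2.171
vertex -0.833 2.061 -2.521
vertex -0.098 2.181 -2.434
endloop
endfacet
facet normal 0.801 -0.048 0.597
outer loop
vertex -0.327 1.632 -2.171
vertex -0.098 2.181 -2.434
vertex -1.167 2.959 -0.939
endloop
endfacet
facet normal 0.181 -0.486 -0.855
outer loop
vertex -0.098 2.181 -2.434
vertex -0.833 2.061 -2.521
vertex -0.421 2.64 -2.763
endloop
endfacet
facet normal 0.735 0.651 0.187
outer loop
vertex -0.098 2.181 -2.434
vertex -0.421 2.64 -2.763
vertex -1.167 2.959 -0.939
endloop
endfacet
facet normal -0.528 0.770 -0.359
outer loop
vertex 3.267 1.865 -2.581
vertex 2.915 1.873 -2.046
vertex 3.457 2.156 -2.236
endloop
endfacet
facet normal 0.895 -0.060 -0.442
outer loop
vertex 3.267 1.865 -2.581
vertex 3.457 2.156 -2.236
vertex 3.725 0.687 -1.494
endloop
endfacet
facet normal -0.528 0.770 -0.358
outer loop
vertex 3.457 2.156 -2.236
vertex 2.915 1.873 -2.046
vertex 3.33 2.281 -1.78
endloop
endfacet
facet normal 0.945 0.268 0.190
outer loop
vertex 3.457 2.156 -2.236
vertex 3.33 2.281 -1.78
vertex 3.725 0.687 -1.494
endloop
endfacet
facet normal -0.526 0.770 -0.361
outer loop
vertex 3.33 2.281 -1.78
vertex 2.915 1.873 -2.046
vertex 2.959 2.168 -1.48
endloop
endfacet
facet normal 0.551 0.278 0.787
outer loop
vertex 3.33 2.281 -1.78
vertex 2.959 2.168 -1.48
vertex 3.725 0.687 -1.494
endloop
endfacet
facet normal -0.527 0.770 -0.360
outer loop
vertex 2.959 2.168 -1.48
vertex 2.915 1.873 -2.046
vertex 2.563 1.882 -1.512
endloop
endfacet
facet normal -0.054 -0.037 0.998
outer loop
vertex 2.959 2.168 -1.48
vertex 2.563 1.882 -1.512
vertex 3.725 0.687 -1.494
endloop
endfacet
facet normal -0.526 0.771 -0.359
outer loop
vertex 2.563 1.882 -1.512
vertex 2.915 1.873 -2.046
vertex 2.372 1.591 -1.857
endloop
endfacet
facet normal -0.517 -0.492 0.701
outer loop
vertex 2.563 1.882 -1.512
vertex 2.372 1.591 -1.857
vertex 3.725 0.687 -1.494
endloop
endfacet
facet normal -0.526 0.771 -0.359
outer loop
vertex 2.372 1.591 -1.857
vertex 2.915 1.873 -2.046
vertex 2.5 1.466 -2.313
endloop
endfacet
facet normal -0.567 -0.821 0.066
outer loop
vertex 2.372 1.591 -1.857
vertex 2.5 1.466 -2.313
vertex 3.725 0.687 -1.494
endloop
endfacet
facet normal -0.526 0.771 -0.358
outer loop
vertex 2.5 1.466 -2.313
vertex 2.915 1.873 -2.046
vertex 2.87 1.579 -2.613
endloop
endfacet
facet normal -0.175 -0.831 -0.529
outer loop
vertex 2.5 1.466 -2.313
vertex 2.87 1.579 -2.613
vertex 3.725 0.687 -1.494
endloop
endfacet
facet normal -0.527 0.771 -0.358
outer loop
vertex 2.87 1.579 -2.613
vertex 2.915 1.873 -2.046
vertex 3.267 1.865 -2.581
endloop
endfacet
facet normal 0.431 -0.516 -0.740
outer loop
vertex 2.87 1.579 -2.613
vertex 3.267 1.865 -2.581
vertex 3.725 0.687 -1.494
endloop
endfacet

endsolid


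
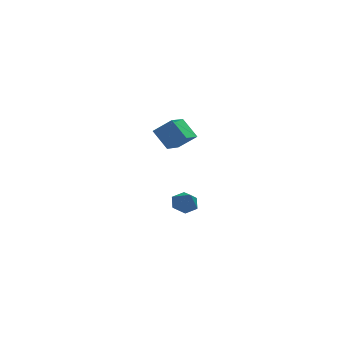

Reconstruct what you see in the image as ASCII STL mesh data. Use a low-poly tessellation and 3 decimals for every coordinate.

solid 
facet normal -0.485 0.525 0.699
outer loop
vertex -1.173 -3.859 4.286
vertex -0.451 -2.533 3.79
vertex -2.182 -3.635 3.418
endloop
endfacet
facet normal -0.454 -0.835 0.312
outer loop
vertex -1.469 -4.407 2.39
vertex -1.173 -3.859 4.286
vertex -2.182 -3.635 3.418
endloop
endfacet
facet normal -0.485 0.526 0.699
outer loop
vertex -2.182 -3.635 3.418
vertex -0.451 -2.533 3.79
vertex -1.459 -2.308 2.921
endloop
endfacet
facet normal -0.747 0.166 -0.643
outer loop
vertex -1.459 -2.308 2.921
vertex -1.469 -4.407 2.39
vertex -2.182 -3.635 3.418
endloop
endfacet
facet normal 0.747 -0.166 0.643
outer loop
vertex -1.173 -3.859 4.286
vertex 0.262 -3.305 2.762
vertex -0.451 -2.533 3.79
endloop
endfacet
facet normal -0.455 -0.834 0.312
outer loop
vertex -0.461 -4.632 3.259
vertex -1.173 -3.859 4.286
vertex -1.469 -4.407 2.39
endloop
endfacet
facet normal 0.747 -0.166 0.643
outer loop
vertex -0.461 -4.632 3.259
vertex 0.262 -3.305 2.762
vertex -1.173 -3.859 4.286
endloop
endfacet
facet normal 0.455 0.834 -0.311
outer loop
vertex -0.451 -2.533 3.79
vertex 0.262 -3.305 2.762
vertex -1.459 -2.308 2.921
endloop
endfacet
facet normal -0.747 0.166 -0.643
outer loop
vertex -0.747 -3.081 1.894
vertex -1.469 -4.407 2.39
vertex -1.459 -2.308 2.921
endloop
endfacet
facet normal 0.454 0.834 -0.313
outer loop
vertex -1.459 -2.308 2.921
vertex 0.262 -3.305 2.762
vertex -0.747 -3.081 1.894
endloop
endfacet
facet normal 0.485 -0.526 -0.699
outer loop
vertex -0.747 -3.081 1.894
vertex -0.461 -4.632 3.259
vertex -1.469 -4.407 2.39
endloop
endfacet
facet normal 0.485 -0.526 -0.699
outer loop
vertex 0.262 -3.305 2.762
vertex -0.461 -4.632 3.259
vertex -0.747 -3.081 1.894
endloop
endfacet
facet normal -0.178 0.638 -0.749
outer loop
vertex 0.707 0.908 -4.888
vertex -0.006 1.163 -4.502
vertex 0.729 1.558 -4.34
endloop
endfacet
facet normal 0.955 -0.209 0.210
outer loop
vertex 0.707 0.908 -4.888
vertex 0.729 1.558 -4.34
vertex 0.246 0.257 -3.438
endloop
endfacet
facet normal -0.178 0.638 -0.749
outer loop
vertex 0.729 1.558 -4.34
vertex -0.006 1.163 -4.502
vertex 0.016 1.813 -3.954
endloop
endfacet
facet normal 0.538 0.336 0.773
outer loop
vertex 0.729 1.558 -4.34
vertex 0.016 1.813 -3.954
vertex 0.246 0.257 -3.438
endloop
endfacet
facet normal -0.178 0.638 -0.749
outer loop
vertex 0.016 1.813 -3.954
vertex -0.006 1.163 -4.502
vertex -0.719 1.418 -4.116
endloop
endfacet
facet normal -0.335 0.252 0.908
outer loop
vertex 0.016 1.813 -3.954
vertex -0.719 1.418 -4.116
vertex 0.246 0.257 -3.438
endloop
endfacet
facet normal -0.178 0.638 -0.749
outer loop
vertex -0.719 1.418 -4.116
vertex -0.006 1.163 -4.502
vertex -0.741 0.768 -4.664
endloop
endfacet
facet normal -0.792 -0.378 0.480
outer loop
vertex -0.719 1.418 -4.116
vertex -0.741 0.768 -4.664
vertex 0.246 0.257 -3.438
endloop
endfacet
facet normal -0.178 0.638 -0.749
outer loop
vertex -0.741 0.768 -4.664
vertex -0.006 1.163 -4.502
vertex -0.028 0.514 -5.05
endloop
endfacet
facet normal -0.374 -0.924 -0.084
outer loop
vertex -0.741 0.768 -4.664
vertex -0.028 0.514 -5.05
vertex 0.246 0.257 -3.438
endloop
endfacet
facet normal -0.177 0.638 -0.749
outer loop
vertex -0.028 0.514 -5.05
vertex -0.006 1.163 -4.502
vertex 0.707 0.908 -4.888
endloop
endfacet
facet normal 0.498 -0.839 -0.218
outer loop
vertex -0.028 0.514 -5.05
vertex 0.707 0.908 -4.888
vertex 0.246 0.257 -3.438
endloop
endfacet

endsolid


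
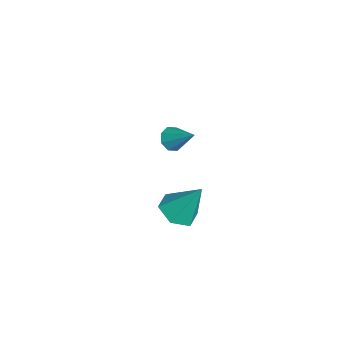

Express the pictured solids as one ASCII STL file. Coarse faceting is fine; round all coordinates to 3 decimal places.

solid 
facet normal -0.182 -0.483 -0.856
outer loop
vertex 2.617 -1.016 -3.996
vertex 1.876 -0.689 -4.023
vertex 2.501 -0.308 -4.371
endloop
endfacet
facet normal 0.968 0.221 0.117
outer loop
vertex 2.617 -1.016 -3.996
vertex 2.501 -0.308 -4.371
vertex 2.184 0.129 -2.577
endloop
endfacet
facet normal -0.182 -0.484 -0.856
outer loop
vertex 2.501 -0.308 -4.371
vertex 1.876 -0.689 -4.023
vertex 1.76 0.02 -4.399
endloop
endfacet
facet normal 0.405 0.902 -0.148
outer loop
vertex 2.501 -0.308 -4.371
vertex 1.76 0.02 -4.399
vertex 2.184 0.129 -2.577
endloop
endfacet
facet normal -0.181 -0.484 -0.856
outer loop
vertex 1.76 0.02 -4.399
vertex 1.876 -0.689 -4.023
vertex 1.136 -0.362 -4.051
endloop
endfacet
facet normal -0.495 0.867 0.063
outer loop
vertex 1.76 0.02 -4.399
vertex 1.136 -0.362 -4.051
vertex 2.184 0.129 -2.577
endloop
endfacet
facet normal -0.181 -0.483 -0.856
outer loop
vertex 1.136 -0.362 -4.051
vertex 1.876 -0.689 -4.023
vertex 1.252 -1.07 -3.676
endloop
endfacet
facet normal -0.829 0.150 0.539
outer loop
vertex 1.136 -0.362 -4.051
vertex 1.252 -1.07 -3.676
vertex 2.184 0.129 -2.577
endloop
endfacet
facet normal -0.181 -0.484 -0.856
outer loop
vertex 1.252 -1.07 -3.676
vertex 1.876 -0.689 -4.023
vertex 1.993 -1.397 -3.648
endloop
endfacet
facet normal -0.265 -0.532 0.805
outer loop
vertex 1.252 -1.07 -3.676
vertex 1.993 -1.397 -3.648
vertex 2.184 0.129 -2.577
endloop
endfacet
facet normal -0.182 -0.484 -0.856
outer loop
vertex 1.993 -1.397 -3.648
vertex 1.876 -0.689 -4.023
vertex 2.617 -1.016 -3.996
endloop
endfacet
facet normal 0.634 -0.496 0.594
outer loop
vertex 1.993 -1.397 -3.648
vertex 2.617 -1.016 -3.996
vertex 2.184 0.129 -2.577
endloop
endfacet
facet normal -0.556 -0.551 -0.622
outer loop
vertex -2.544 -0.665 -4.627
vertex -3.018 -0.463 -4.382
vertex -2.69 -0.301 -4.819
endloop
endfacet
facet normal 0.908 0.160 -0.387
outer loop
vertex -2.544 -0.665 -4.627
vertex -2.69 -0.301 -4.819
vertex -2.242 0.303 -3.518
endloop
endfacet
facet normal -0.557 -0.550 -0.622
outer loop
vertex -2.69 -0.301 -4.819
vertex -3.018 -0.463 -4.382
vertex -3.027 -0.032 -4.755
endloop
endfacet
facet normal 0.480 0.721 -0.500
outer loop
vertex -2.69 -0.301 -4.819
vertex -3.027 -0.032 -4.755
vertex -2.242 0.303 -3.518
endloop
endfacet
facet normal -0.558 -0.550 -0.622
outer loop
vertex -3.027 -0.032 -4.755
vertex -3.018 -0.463 -4.382
vertex -3.359 -0.015 -4.472
endloop
endfacet
facet normal -0.114 0.975 -0.192
outer loop
vertex -3.027 -0.032 -4.755
vertex -3.359 -0.015 -4.472
vertex -2.242 0.303 -3.518
endloop
endfacet
facet normal -0.558 -0.550 -0.622
outer loop
vertex -3.359 -0.015 -4.472
vertex -3.018 -0.463 -4.382
vertex -3.491 -0.261 -4.136
endloop
endfacet
facet normal -0.526 0.772 0.358
outer loop
vertex -3.359 -0.015 -4.472
vertex -3.491 -0.261 -4.136
vertex -2.242 0.303 -3.518
endloop
endfacet
facet normal -0.558 -0.552 -0.620
outer loop
vertex -3.491 -0.261 -4.136
vertex -3.018 -0.463 -4.382
vertex -3.345 -0.624 -3.944
endloop
endfacet
facet normal -0.513 0.231 0.827
outer loop
vertex -3.491 -0.261 -4.136
vertex -3.345 -0.624 -3.944
vertex -2.242 0.303 -3.518
endloop
endfacet
facet normal -0.558 -0.552 -0.620
outer loop
vertex -3.345 -0.624 -3.944
vertex -3.018 -0.463 -4.382
vertex -3.008 -0.893 -4.008
endloop
endfacet
facet normal -0.085 -0.330 0.940
outer loop
vertex -3.345 -0.624 -3.944
vertex -3.008 -0.893 -4.008
vertex -2.242 0.303 -3.518
endloop
endfacet
facet normal -0.557 -0.552 -0.620
outer loop
vertex -3.008 -0.893 -4.008
vertex -3.018 -0.463 -4.382
vertex -2.676 -0.91 -4.291
endloop
endfacet
facet normal 0.509 -0.585 0.632
outer loop
vertex -3.008 -0.893 -4.008
vertex -2.676 -0.91 -4.291
vertex -2.242 0.303 -3.518
endloop
endfacet
facet normal -0.556 -0.552 -0.621
outer loop
vertex -2.676 -0.91 -4.291
vertex -3.018 -0.463 -4.382
vertex -2.544 -0.665 -4.627
endloop
endfacet
facet normal 0.920 -0.382 0.083
outer loop
vertex -2.676 -0.91 -4.291
vertex -2.544 -0.665 -4.627
vertex -2.242 0.303 -3.518
endloop
endfacet

endsolid


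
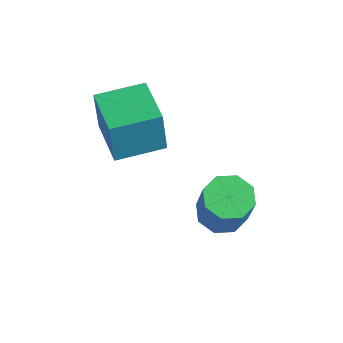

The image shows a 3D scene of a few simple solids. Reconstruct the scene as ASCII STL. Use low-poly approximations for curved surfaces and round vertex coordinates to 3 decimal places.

solid 
facet normal -0.404 0.167 -0.899
outer loop
vertex 0.237 -1.381 0.68
vertex -0.254 -1.799 0.823
vertex -0.155 -1.15 0.899
endloop
endfacet
facet normal 0.484 0.873 -0.055
outer loop
vertex 0.237 -1.381 0.68
vertex -0.155 -1.15 0.899
vertex 0.825 -1.624 1.994
endloop
endfacet
facet normal 0.484 0.873 -0.055
outer loop
vertex 0.825 -1.624 1.994
vertex -0.155 -1.15 0.899
vertex 0.433 -1.393 2.213
endloop
endfacet
facet normal 0.404 -0.167 0.899
outer loop
vertex 0.825 -1.624 1.994
vertex 0.433 -1.393 2.213
vertex 0.334 -2.041 2.137
endloop
endfacet
facet normal -0.402 0.167 -0.900
outer loop
vertex -0.155 -1.15 0.899
vertex -0.254 -1.799 0.823
vertex -0.606 -1.299 1.073
endloop
endfacet
facet normal -0.208 0.941 0.267
outer loop
vertex -0.155 -1.15 0.899
vertex -0.606 -1.299 1.073
vertex 0.433 -1.393 2.213
endloop
endfacet
facet normal -0.208 0.941 0.267
outer loop
vertex 0.433 -1.393 2.213
vertex -0.606 -1.299 1.073
vertex -0.018 -1.542 2.387
endloop
endfacet
facet normal 0.402 -0.167 0.900
outer loop
vertex 0.433 -1.393 2.213
vertex -0.018 -1.542 2.387
vertex 0.334 -2.041 2.137
endloop
endfacet
facet normal -0.403 0.166 -0.900
outer loop
vertex -0.606 -1.299 1.073
vertex -0.254 -1.799 0.823
vertex -0.85 -1.74 1.101
endloop
endfacet
facet normal -0.777 0.457 0.432
outer loop
vertex -0.606 -1.299 1.073
vertex -0.85 -1.74 1.101
vertex -0.018 -1.542 2.387
endloop
endfacet
facet normal -0.777 0.457 0.432
outer loop
vertex -0.018 -1.542 2.387
vertex -0.85 -1.74 1.101
vertex -0.262 -1.983 2.415
endloop
endfacet
facet normal 0.404 -0.166 0.900
outer loop
vertex -0.018 -1.542 2.387
vertex -0.262 -1.983 2.415
vertex 0.334 -2.041 2.137
endloop
endfacet
facet normal -0.403 0.166 -0.900
outer loop
vertex -0.85 -1.74 1.101
vertex -0.254 -1.799 0.823
vertex -0.745 -2.216 0.966
endloop
endfacet
facet normal -0.891 -0.294 0.344
outer loop
vertex -0.85 -1.74 1.101
vertex -0.745 -2.216 0.966
vertex -0.262 -1.983 2.415
endloop
endfacet
facet normal -0.891 -0.294 0.344
outer loop
vertex -0.262 -1.983 2.415
vertex -0.745 -2.216 0.966
vertex -0.157 -2.459 2.28
endloop
endfacet
facet normal 0.404 -0.166 0.900
outer loop
vertex -0.262 -1.983 2.415
vertex -0.157 -2.459 2.28
vertex 0.334 -2.041 2.137
endloop
endfacet
facet normal -0.404 0.167 -0.899
outer loop
vertex -0.745 -2.216 0.966
vertex -0.254 -1.799 0.823
vertex -0.353 -2.447 0.747
endloop
endfacet
facet normal -0.484 -0.873 0.055
outer loop
vertex -0.745 -2.216 0.966
vertex -0.353 -2.447 0.747
vertex -0.157 -2.459 2.28
endloop
endfacet
facet normal -0.484 -0.873 0.055
outer loop
vertex -0.157 -2.459 2.28
vertex -0.353 -2.447 0.747
vertex 0.235 -2.69 2.061
endloop
endfacet
facet normal 0.404 -0.167 0.899
outer loop
vertex -0.157 -2.459 2.28
vertex 0.235 -2.69 2.061
vertex 0.334 -2.041 2.137
endloop
endfacet
facet normal -0.402 0.167 -0.900
outer loop
vertex -0.353 -2.447 0.747
vertex -0.254 -1.799 0.823
vertex 0.098 -2.298 0.573
endloop
endfacet
facet normal 0.208 -0.941 -0.267
outer loop
vertex -0.353 -2.447 0.747
vertex 0.098 -2.298 0.573
vertex 0.235 -2.69 2.061
endloop
endfacet
facet normal 0.208 -0.941 -0.267
outer loop
vertex 0.235 -2.69 2.061
vertex 0.098 -2.298 0.573
vertex 0.686 -2.541 1.887
endloop
endfacet
facet normal 0.402 -0.167 0.900
outer loop
vertex 0.235 -2.69 2.061
vertex 0.686 -2.541 1.887
vertex 0.334 -2.041 2.137
endloop
endfacet
facet normal -0.404 0.166 -0.900
outer loop
vertex 0.098 -2.298 0.573
vertex -0.254 -1.799 0.823
vertex 0.342 -1.857 0.545
endloop
endfacet
facet normal 0.777 -0.457 -0.432
outer loop
vertex 0.098 -2.298 0.573
vertex 0.342 -1.857 0.545
vertex 0.686 -2.541 1.887
endloop
endfacet
facet normal 0.777 -0.457 -0.432
outer loop
vertex 0.686 -2.541 1.887
vertex 0.342 -1.857 0.545
vertex 0.93 -2.1 1.859
endloop
endfacet
facet normal 0.403 -0.166 0.900
outer loop
vertex 0.686 -2.541 1.887
vertex 0.93 -2.1 1.859
vertex 0.334 -2.041 2.137
endloop
endfacet
facet normal -0.404 0.166 -0.900
outer loop
vertex 0.342 -1.857 0.545
vertex -0.254 -1.799 0.823
vertex 0.237 -1.381 0.68
endloop
endfacet
facet normal 0.891 0.294 -0.344
outer loop
vertex 0.342 -1.857 0.545
vertex 0.237 -1.381 0.68
vertex 0.93 -2.1 1.859
endloop
endfacet
facet normal 0.891 0.294 -0.344
outer loop
vertex 0.93 -2.1 1.859
vertex 0.237 -1.381 0.68
vertex 0.825 -1.624 1.994
endloop
endfacet
facet normal 0.403 -0.166 0.900
outer loop
vertex 0.93 -2.1 1.859
vertex 0.825 -1.624 1.994
vertex 0.334 -2.041 2.137
endloop
endfacet
facet normal -0.947 0.320 0.006
outer loop
vertex -2.956 -3.666 4.473
vertex -2.537 -2.429 4.581
vertex -2.929 -3.562 3.187
endloop
endfacet
facet normal -0.320 -0.944 -0.083
outer loop
vertex -1.603 -4.011 3.179
vertex -2.956 -3.666 4.473
vertex -2.929 -3.562 3.187
endloop
endfacet
facet normal -0.947 0.321 0.006
outer loop
vertex -2.929 -3.562 3.187
vertex -2.537 -2.429 4.581
vertex -2.51 -2.326 3.296
endloop
endfacet
facet normal 0.021 0.081 -0.997
outer loop
vertex -2.51 -2.326 3.296
vertex -1.603 -4.011 3.179
vertex -2.929 -3.562 3.187
endloop
endfacet
facet normal -0.021 -0.080 0.997
outer loop
vertex -2.956 -3.666 4.473
vertex -1.211 -2.878 4.573
vertex -2.537 -2.429 4.581
endloop
endfacet
facet normal -0.319 -0.944 -0.082
outer loop
vertex -1.63 -4.114 4.464
vertex -2.956 -3.666 4.473
vertex -1.603 -4.011 3.179
endloop
endfacet
facet normal -0.021 -0.081 0.997
outer loop
vertex -1.63 -4.114 4.464
vertex -1.211 -2.878 4.573
vertex -2.956 -3.666 4.473
endloop
endfacet
facet normal 0.320 0.944 0.082
outer loop
vertex -2.537 -2.429 4.581
vertex -1.211 -2.878 4.573
vertex -2.51 -2.326 3.296
endloop
endfacet
facet normal 0.020 0.080 -0.997
outer loop
vertex -1.184 -2.774 3.287
vertex -1.603 -4.011 3.179
vertex -2.51 -2.326 3.296
endloop
endfacet
facet normal 0.319 0.944 0.083
outer loop
vertex -2.51 -2.326 3.296
vertex -1.211 -2.878 4.573
vertex -1.184 -2.774 3.287
endloop
endfacet
facet normal 0.947 -0.320 -0.006
outer loop
vertex -1.184 -2.774 3.287
vertex -1.63 -4.114 4.464
vertex -1.603 -4.011 3.179
endloop
endfacet
facet normal 0.947 -0.321 -0.006
outer loop
vertex -1.211 -2.878 4.573
vertex -1.63 -4.114 4.464
vertex -1.184 -2.774 3.287
endloop
endfacet

endsolid


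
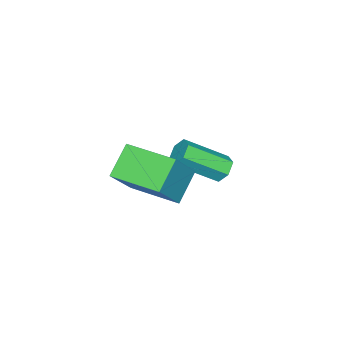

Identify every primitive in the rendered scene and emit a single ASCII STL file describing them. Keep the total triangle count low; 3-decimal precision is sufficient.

solid 
facet normal -0.775 0.040 0.630
outer loop
vertex 3.596 -2.057 3.982
vertex 3.662 -0.248 3.948
vertex 2.259 -2.038 2.337
endloop
endfacet
facet normal -0.037 -0.999 0.018
outer loop
vertex 3.298 -2.092 1.492
vertex 3.596 -2.057 3.982
vertex 2.259 -2.038 2.337
endloop
endfacet
facet normal -0.775 0.041 0.630
outer loop
vertex 2.259 -2.038 2.337
vertex 3.662 -0.248 3.948
vertex 2.326 -0.229 2.303
endloop
endfacet
facet normal -0.631 0.009 -0.776
outer loop
vertex 2.326 -0.229 2.303
vertex 3.298 -2.092 1.492
vertex 2.259 -2.038 2.337
endloop
endfacet
facet normal 0.631 -0.008 0.776
outer loop
vertex 3.596 -2.057 3.982
vertex 4.701 -0.302 3.103
vertex 3.662 -0.248 3.948
endloop
endfacet
facet normal -0.037 -0.999 0.018
outer loop
vertex 4.634 -2.111 3.137
vertex 3.596 -2.057 3.982
vertex 3.298 -2.092 1.492
endloop
endfacet
facet normal 0.631 -0.009 0.776
outer loop
vertex 4.634 -2.111 3.137
vertex 4.701 -0.302 3.103
vertex 3.596 -2.057 3.982
endloop
endfacet
facet normal 0.037 0.999 -0.018
outer loop
vertex 3.662 -0.248 3.948
vertex 4.701 -0.302 3.103
vertex 2.326 -0.229 2.303
endloop
endfacet
facet normal -0.631 0.008 -0.776
outer loop
vertex 3.364 -0.283 1.458
vertex 3.298 -2.092 1.492
vertex 2.326 -0.229 2.303
endloop
endfacet
facet normal 0.037 0.999 -0.018
outer loop
vertex 2.326 -0.229 2.303
vertex 4.701 -0.302 3.103
vertex 3.364 -0.283 1.458
endloop
endfacet
facet normal 0.775 -0.040 -0.630
outer loop
vertex 3.364 -0.283 1.458
vertex 4.634 -2.111 3.137
vertex 3.298 -2.092 1.492
endloop
endfacet
facet normal 0.775 -0.041 -0.630
outer loop
vertex 4.701 -0.302 3.103
vertex 4.634 -2.111 3.137
vertex 3.364 -0.283 1.458
endloop
endfacet
facet normal -0.450 0.691 -0.566
outer loop
vertex 0.098 -0.435 -0.047
vertex -0.362 -0.475 0.27
vertex 0.038 -0.106 0.402
endloop
endfacet
facet normal 0.886 0.422 -0.191
outer loop
vertex 0.098 -0.435 -0.047
vertex 0.038 -0.106 0.402
vertex 0.941 -1.725 1.013
endloop
endfacet
facet normal 0.886 0.422 -0.192
outer loop
vertex 0.941 -1.725 1.013
vertex 0.038 -0.106 0.402
vertex 0.881 -1.395 1.461
endloop
endfacet
facet normal 0.452 -0.688 0.568
outer loop
vertex 0.941 -1.725 1.013
vertex 0.881 -1.395 1.461
vertex 0.482 -1.765 1.33
endloop
endfacet
facet normal -0.450 0.691 -0.566
outer loop
vertex 0.038 -0.106 0.402
vertex -0.362 -0.475 0.27
vertex -0.422 -0.146 0.719
endloop
endfacet
facet normal 0.350 0.721 0.599
outer loop
vertex 0.038 -0.106 0.402
vertex -0.422 -0.146 0.719
vertex 0.881 -1.395 1.461
endloop
endfacet
facet normal 0.350 0.721 0.599
outer loop
vertex 0.881 -1.395 1.461
vertex -0.422 -0.146 0.719
vertex 0.421 -1.436 1.779
endloop
endfacet
facet normal 0.453 -0.689 0.566
outer loop
vertex 0.881 -1.395 1.461
vertex 0.421 -1.436 1.779
vertex 0.482 -1.765 1.33
endloop
endfacet
facet normal -0.451 0.690 -0.566
outer loop
vertex -0.422 -0.146 0.719
vertex -0.362 -0.475 0.27
vertex -0.821 -0.515 0.587
endloop
endfacet
facet normal -0.537 0.298 0.789
outer loop
vertex -0.422 -0.146 0.719
vertex -0.821 -0.515 0.587
vertex 0.421 -1.436 1.779
endloop
endfacet
facet normal -0.537 0.298 0.789
outer loop
vertex 0.421 -1.436 1.779
vertex -0.821 -0.515 0.587
vertex 0.022 -1.805 1.647
endloop
endfacet
facet normal 0.451 -0.690 0.567
outer loop
vertex 0.421 -1.436 1.779
vertex 0.022 -1.805 1.647
vertex 0.482 -1.765 1.33
endloop
endfacet
facet normal -0.452 0.688 -0.568
outer loop
vertex -0.821 -0.515 0.587
vertex -0.362 -0.475 0.27
vertex -0.761 -0.845 0.139
endloop
endfacet
facet normal -0.886 -0.422 0.192
outer loop
vertex -0.821 -0.515 0.587
vertex -0.761 -0.845 0.139
vertex 0.022 -1.805 1.647
endloop
endfacet
facet normal -0.886 -0.422 0.191
outer loop
vertex 0.022 -1.805 1.647
vertex -0.761 -0.845 0.139
vertex 0.082 -2.134 1.198
endloop
endfacet
facet normal 0.450 -0.691 0.566
outer loop
vertex 0.022 -1.805 1.647
vertex 0.082 -2.134 1.198
vertex 0.482 -1.765 1.33
endloop
endfacet
facet normal -0.453 0.689 -0.566
outer loop
vertex -0.761 -0.845 0.139
vertex -0.362 -0.475 0.27
vertex -0.301 -0.804 -0.179
endloop
endfacet
facet normal -0.350 -0.721 -0.599
outer loop
vertex -0.761 -0.845 0.139
vertex -0.301 -0.804 -0.179
vertex 0.082 -2.134 1.198
endloop
endfacet
facet normal -0.350 -0.721 -0.599
outer loop
vertex 0.082 -2.134 1.198
vertex -0.301 -0.804 -0.179
vertex 0.542 -2.094 0.881
endloop
endfacet
facet normal 0.450 -0.691 0.566
outer loop
vertex 0.082 -2.134 1.198
vertex 0.542 -2.094 0.881
vertex 0.482 -1.765 1.33
endloop
endfacet
facet normal -0.451 0.690 -0.567
outer loop
vertex -0.301 -0.804 -0.179
vertex -0.362 -0.475 0.27
vertex 0.098 -0.435 -0.047
endloop
endfacet
facet normal 0.537 -0.298 -0.789
outer loop
vertex -0.301 -0.804 -0.179
vertex 0.098 -0.435 -0.047
vertex 0.542 -2.094 0.881
endloop
endfacet
facet normal 0.537 -0.298 -0.789
outer loop
vertex 0.542 -2.094 0.881
vertex 0.098 -0.435 -0.047
vertex 0.941 -1.725 1.013
endloop
endfacet
facet normal 0.451 -0.690 0.566
outer loop
vertex 0.542 -2.094 0.881
vertex 0.941 -1.725 1.013
vertex 0.482 -1.765 1.33
endloop
endfacet

endsolid


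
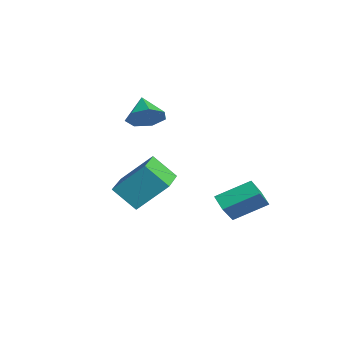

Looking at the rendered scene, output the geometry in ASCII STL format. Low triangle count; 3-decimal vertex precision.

solid 
facet normal -0.485 -0.551 0.679
outer loop
vertex 4.411 -1.836 2.765
vertex 2.722 -0.812 2.39
vertex 3.883 -3.271 1.225
endloop
endfacet
facet normal 0.840 -0.509 0.187
outer loop
vertex 4.678 -2.368 0.11
vertex 4.411 -1.836 2.765
vertex 3.883 -3.271 1.225
endloop
endfacet
facet normal -0.485 -0.551 0.679
outer loop
vertex 3.883 -3.271 1.225
vertex 2.722 -0.812 2.39
vertex 2.194 -2.247 0.85
endloop
endfacet
facet normal -0.244 -0.661 -0.709
outer loop
vertex 2.194 -2.247 0.85
vertex 4.678 -2.368 0.11
vertex 3.883 -3.271 1.225
endloop
endfacet
facet normal 0.244 0.661 0.709
outer loop
vertex 4.411 -1.836 2.765
vertex 3.517 0.091 1.275
vertex 2.722 -0.812 2.39
endloop
endfacet
facet normal 0.840 -0.509 0.187
outer loop
vertex 5.206 -0.933 1.65
vertex 4.411 -1.836 2.765
vertex 4.678 -2.368 0.11
endloop
endfacet
facet normal 0.244 0.661 0.709
outer loop
vertex 5.206 -0.933 1.65
vertex 3.517 0.091 1.275
vertex 4.411 -1.836 2.765
endloop
endfacet
facet normal -0.840 0.509 -0.187
outer loop
vertex 2.722 -0.812 2.39
vertex 3.517 0.091 1.275
vertex 2.194 -2.247 0.85
endloop
endfacet
facet normal -0.244 -0.661 -0.709
outer loop
vertex 2.989 -1.344 -0.265
vertex 4.678 -2.368 0.11
vertex 2.194 -2.247 0.85
endloop
endfacet
facet normal -0.840 0.509 -0.187
outer loop
vertex 2.194 -2.247 0.85
vertex 3.517 0.091 1.275
vertex 2.989 -1.344 -0.265
endloop
endfacet
facet normal 0.485 0.551 -0.679
outer loop
vertex 2.989 -1.344 -0.265
vertex 5.206 -0.933 1.65
vertex 4.678 -2.368 0.11
endloop
endfacet
facet normal 0.485 0.551 -0.679
outer loop
vertex 3.517 0.091 1.275
vertex 5.206 -0.933 1.65
vertex 2.989 -1.344 -0.265
endloop
endfacet
facet normal 0.824 -0.155 -0.545
outer loop
vertex -0.203 0.878 3.709
vertex -0.684 0.092 3.205
vertex -0.658 1.111 2.955
endloop
endfacet
facet normal -0.208 0.892 0.401
outer loop
vertex -0.203 0.878 3.709
vertex -0.658 1.111 2.955
vertex -1.936 0.328 4.035
endloop
endfacet
facet normal 0.823 -0.155 -0.546
outer loop
vertex -0.658 1.111 2.955
vertex -0.684 0.092 3.205
vertex -1.133 0.577 2.39
endloop
endfacet
facet normal -0.625 0.757 -0.190
outer loop
vertex -0.658 1.111 2.955
vertex -1.133 0.577 2.39
vertex -1.936 0.328 4.035
endloop
endfacet
facet normal 0.823 -0.155 -0.546
outer loop
vertex -1.133 0.577 2.39
vertex -0.684 0.092 3.205
vertex -1.27 -0.322 2.439
endloop
endfacet
facet normal -0.899 0.114 -0.422
outer loop
vertex -1.133 0.577 2.39
vertex -1.27 -0.322 2.439
vertex -1.936 0.328 4.035
endloop
endfacet
facet normal 0.823 -0.155 -0.546
outer loop
vertex -1.27 -0.322 2.439
vertex -0.684 0.092 3.205
vertex -0.966 -0.91 3.065
endloop
endfacet
facet normal -0.825 -0.553 -0.119
outer loop
vertex -1.27 -0.322 2.439
vertex -0.966 -0.91 3.065
vertex -1.936 0.328 4.035
endloop
endfacet
facet normal 0.824 -0.156 -0.545
outer loop
vertex -0.966 -0.91 3.065
vertex -0.684 0.092 3.205
vertex -0.45 -0.743 3.797
endloop
endfacet
facet normal -0.456 -0.742 0.491
outer loop
vertex -0.966 -0.91 3.065
vertex -0.45 -0.743 3.797
vertex -1.936 0.328 4.035
endloop
endfacet
facet normal 0.824 -0.156 -0.545
outer loop
vertex -0.45 -0.743 3.797
vertex -0.684 0.092 3.205
vertex -0.11 0.052 4.084
endloop
endfacet
facet normal -0.072 -0.311 0.948
outer loop
vertex -0.45 -0.743 3.797
vertex -0.11 0.052 4.084
vertex -1.936 0.328 4.035
endloop
endfacet
facet normal 0.824 -0.155 -0.545
outer loop
vertex -0.11 0.052 4.084
vertex -0.684 0.092 3.205
vertex -0.203 0.878 3.709
endloop
endfacet
facet normal 0.039 0.417 0.908
outer loop
vertex -0.11 0.052 4.084
vertex -0.203 0.878 3.709
vertex -1.936 0.328 4.035
endloop
endfacet
facet normal -0.515 0.468 -0.718
outer loop
vertex 2.547 2.95 -1.969
vertex 2.882 4.711 -1.06
vertex 3.329 3.055 -2.462
endloop
endfacet
facet normal -0.167 -0.876 -0.452
outer loop
vertex 4.438 2.049 -0.92
vertex 2.547 2.95 -1.969
vertex 3.329 3.055 -2.462
endloop
endfacet
facet normal -0.516 0.468 -0.717
outer loop
vertex 3.329 3.055 -2.462
vertex 2.882 4.711 -1.06
vertex 3.664 4.817 -1.553
endloop
endfacet
facet normal 0.840 0.114 -0.530
outer loop
vertex 3.664 4.817 -1.553
vertex 4.438 2.049 -0.92
vertex 3.329 3.055 -2.462
endloop
endfacet
facet normal -0.840 -0.114 0.530
outer loop
vertex 2.547 2.95 -1.969
vertex 3.991 3.705 0.482
vertex 2.882 4.711 -1.06
endloop
endfacet
facet normal -0.166 -0.876 -0.452
outer loop
vertex 3.656 1.943 -0.427
vertex 2.547 2.95 -1.969
vertex 4.438 2.049 -0.92
endloop
endfacet
facet normal -0.840 -0.114 0.530
outer loop
vertex 3.656 1.943 -0.427
vertex 3.991 3.705 0.482
vertex 2.547 2.95 -1.969
endloop
endfacet
facet normal 0.166 0.876 0.452
outer loop
vertex 2.882 4.711 -1.06
vertex 3.991 3.705 0.482
vertex 3.664 4.817 -1.553
endloop
endfacet
facet normal 0.840 0.114 -0.530
outer loop
vertex 4.773 3.81 -0.011
vertex 4.438 2.049 -0.92
vertex 3.664 4.817 -1.553
endloop
endfacet
facet normal 0.167 0.876 0.452
outer loop
vertex 3.664 4.817 -1.553
vertex 3.991 3.705 0.482
vertex 4.773 3.81 -0.011
endloop
endfacet
facet normal 0.516 -0.468 0.717
outer loop
vertex 4.773 3.81 -0.011
vertex 3.656 1.943 -0.427
vertex 4.438 2.049 -0.92
endloop
endfacet
facet normal 0.515 -0.468 0.718
outer loop
vertex 3.991 3.705 0.482
vertex 3.656 1.943 -0.427
vertex 4.773 3.81 -0.011
endloop
endfacet

endsolid
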